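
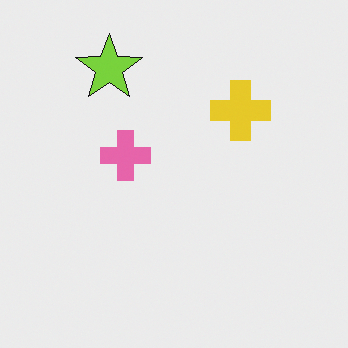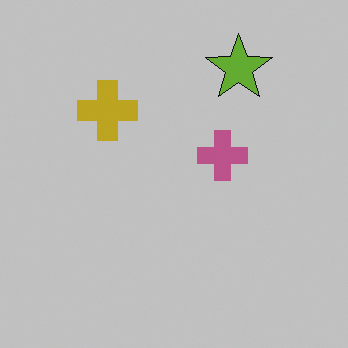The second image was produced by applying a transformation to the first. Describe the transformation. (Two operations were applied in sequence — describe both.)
It was flipped horizontally (left ↔ right), then slightly darkened.

The yellow cross is in the top-right of the first image and the top-left of the second — shapes on opposite sides of the vertical midline have swapped in a mirror flip. Every pixel — background and shapes alike — is uniformly darkened.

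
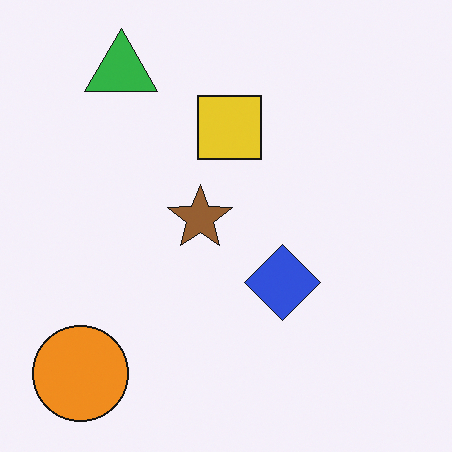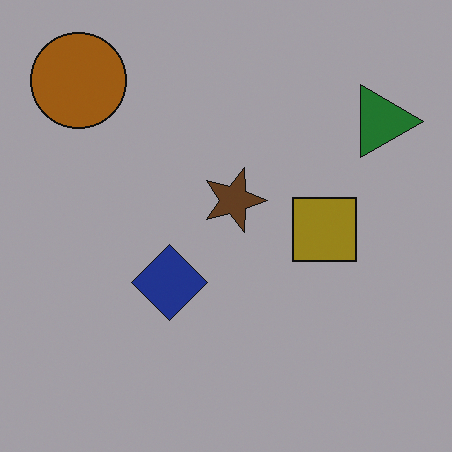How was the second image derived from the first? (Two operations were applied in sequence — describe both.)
This is the original image rotated 90° clockwise, then darkened a lot.

The orange circle sits in the bottom-left of the first image and the top-left of the second — consistent with a whole-image 90° clockwise rotation. Every pixel — background and shapes alike — is uniformly darkened.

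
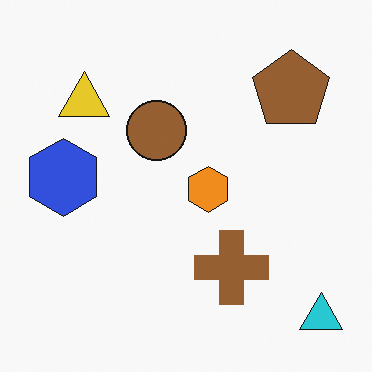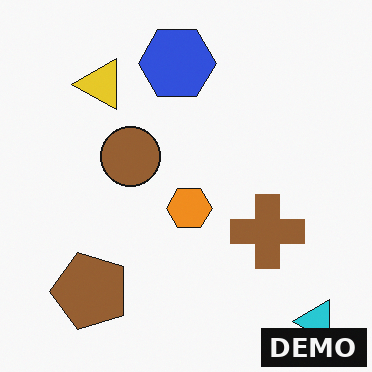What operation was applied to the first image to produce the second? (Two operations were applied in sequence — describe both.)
The image was transposed (reflected across the top-left ↔ bottom-right diagonal), then watermarked with the text "DEMO" in the lower-right corner.

Shapes have swapped their row and column positions — what was in the top-right is now in the bottom-left — a diagonal reflection. A dark label reading "DEMO" appears in the lower-right corner.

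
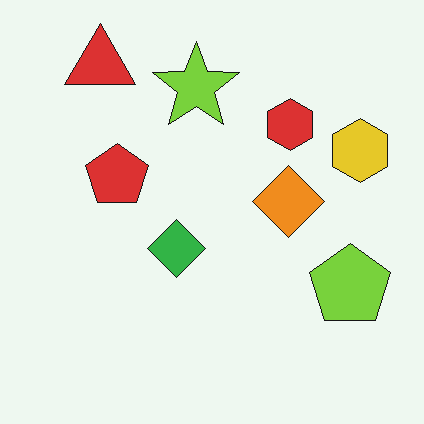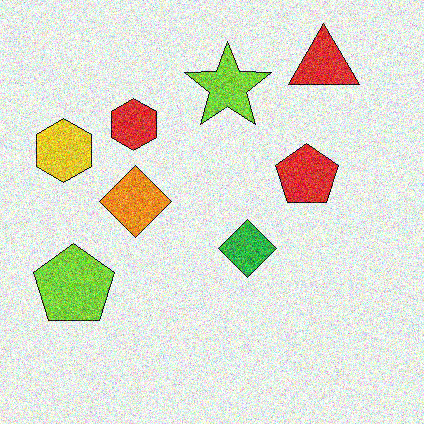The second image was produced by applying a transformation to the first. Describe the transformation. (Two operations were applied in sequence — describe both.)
The second image is the first flipped horizontally (left ↔ right), then degraded with a thick layer of grain.

The yellow hexagon is in the right of the first image and the left of the second — shapes on opposite sides of the vertical midline have swapped in a mirror flip. Random speckle covers the whole image, including the flat background.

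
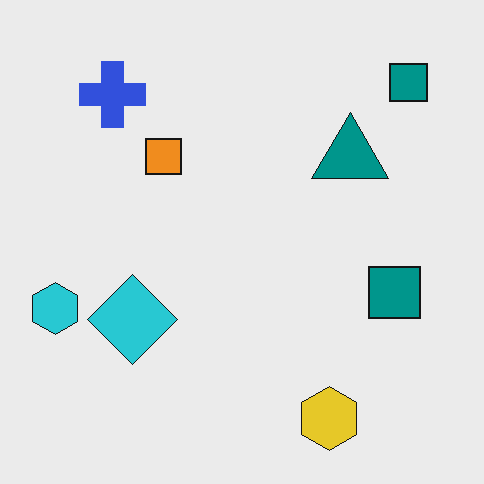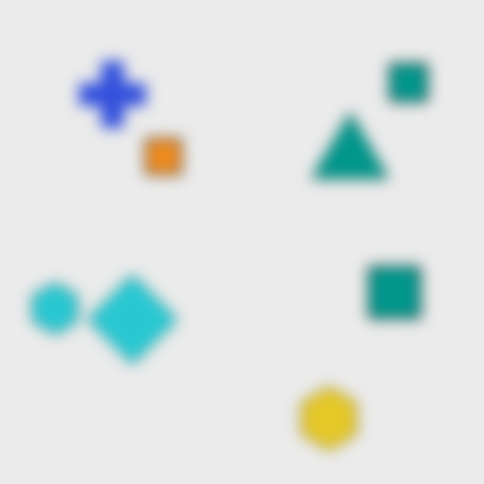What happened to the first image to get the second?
The transformation is: strongly gaussian-blurred.

Shape edges and outlines are uniformly softened across the whole image.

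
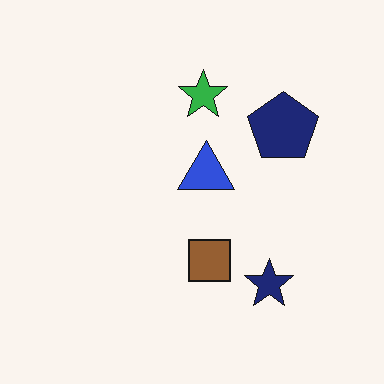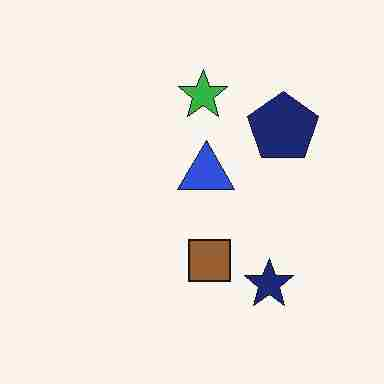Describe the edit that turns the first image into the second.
This is the original image degraded with heavy JPEG compression.

Blocky 8×8 compression artifacts appear around shape edges and the flat background shows ringing — characteristic JPEG degradation.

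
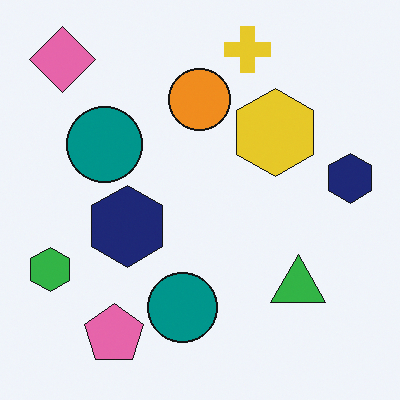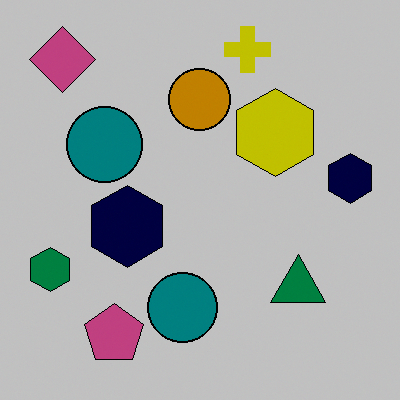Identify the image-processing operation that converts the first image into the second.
It was heavily posterized to just a handful of flat colors.

Each flat color has snapped to a coarser quantized level — most visibly, the near-white background has dropped to a flat grey.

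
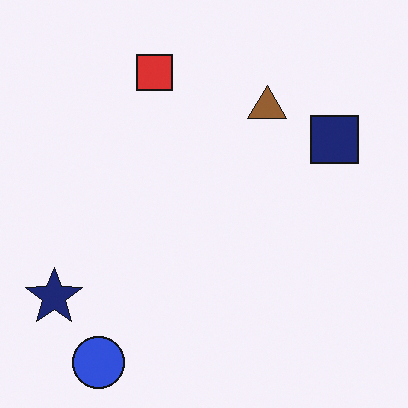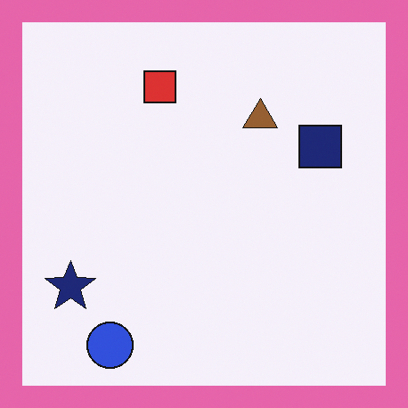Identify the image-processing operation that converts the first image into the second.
The image was framed with a pink border.

A solid pink frame runs around the edge of the second image, with the content slightly shrunk inside it.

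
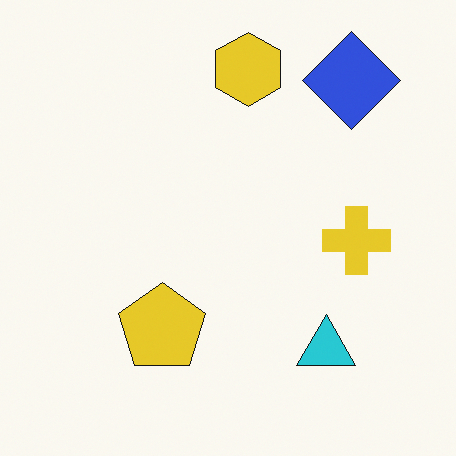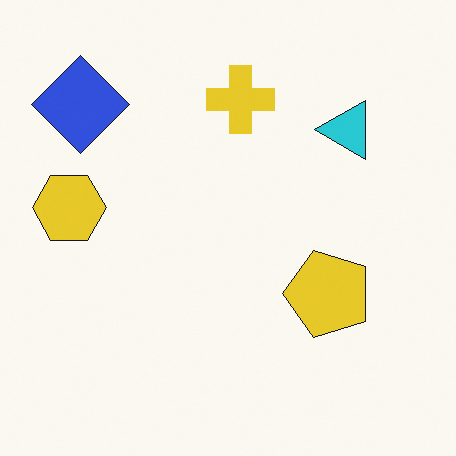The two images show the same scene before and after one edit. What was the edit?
This is the original image rotated 90° counter-clockwise.

The blue diamond sits in the top-right of the first image and the top-left of the second — consistent with a whole-image 90° counter-clockwise rotation.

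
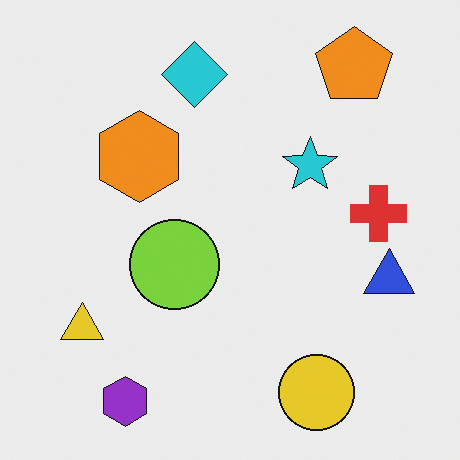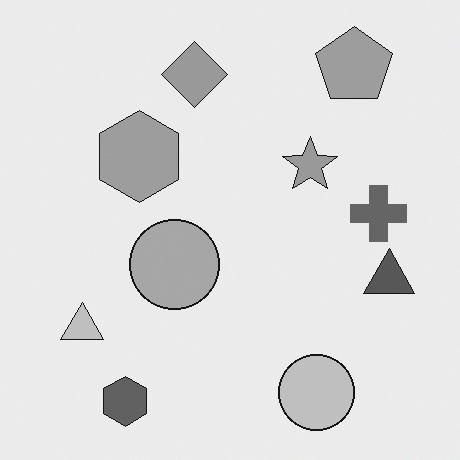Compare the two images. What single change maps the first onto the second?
This is the original image converted to grayscale.

All color is removed — every shape is now a shade of grey.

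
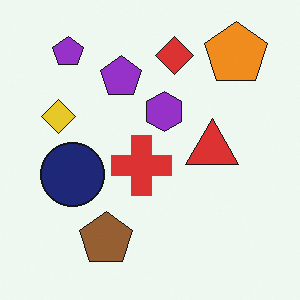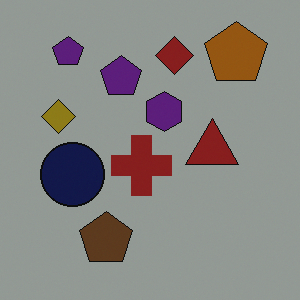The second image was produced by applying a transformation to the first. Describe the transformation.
It was darkened a lot.

Every pixel — background and shapes alike — is uniformly darkened.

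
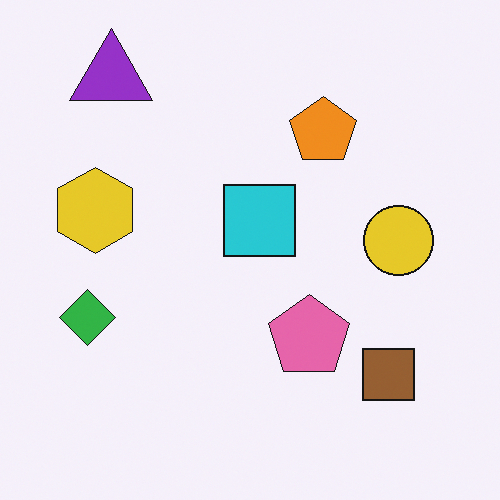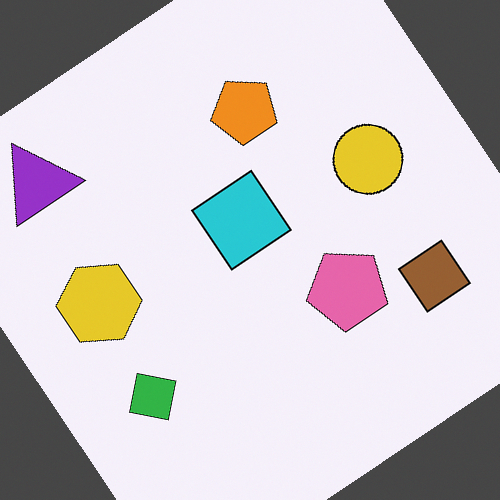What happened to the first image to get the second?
It was rotated counter-clockwise by a large amount — several tens of degrees.

Every shape is tilted by the same angle and the image corners show triangular fill wedges — a whole-image rotation by a non-right angle.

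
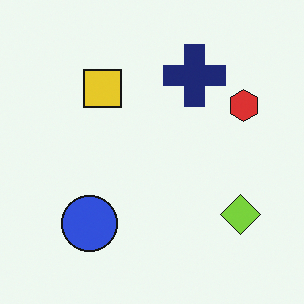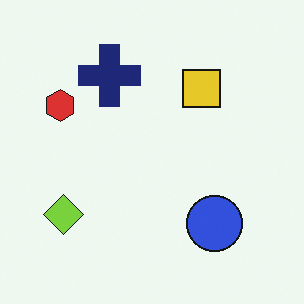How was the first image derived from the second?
The image was flipped horizontally (left ↔ right).

The red hexagon is in the left of the second image and the right of the first — shapes on opposite sides of the vertical midline have swapped in a mirror flip.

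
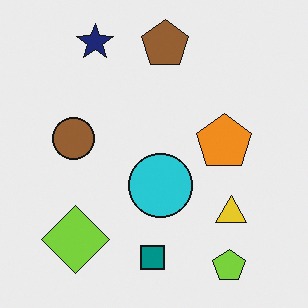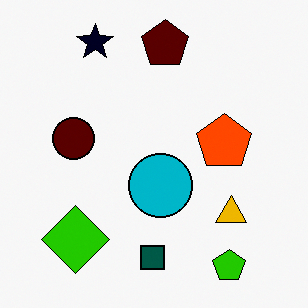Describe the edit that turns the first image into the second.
The image was boosted in contrast.

Tones are pushed away from mid-grey across the whole image — a global contrast change.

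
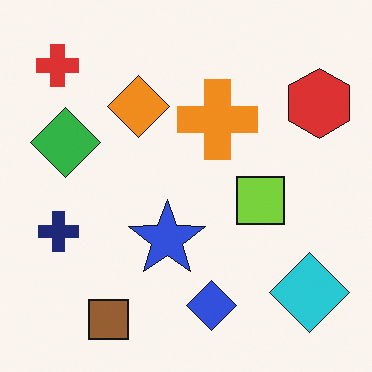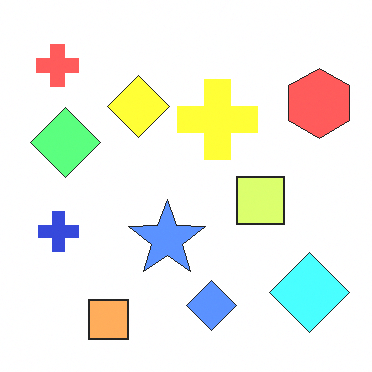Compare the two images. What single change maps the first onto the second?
The transformation is: noticeably brightened.

Every pixel — background and shapes alike — is uniformly brightened.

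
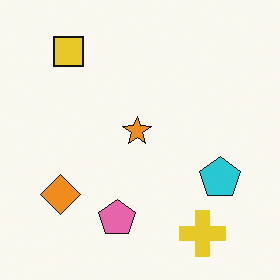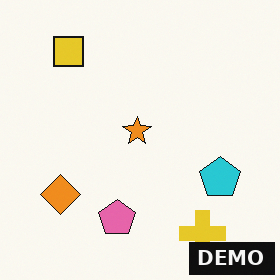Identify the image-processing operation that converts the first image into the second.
This is the original image watermarked with the text "DEMO" in the lower-right corner.

A dark label reading "DEMO" appears in the lower-right corner.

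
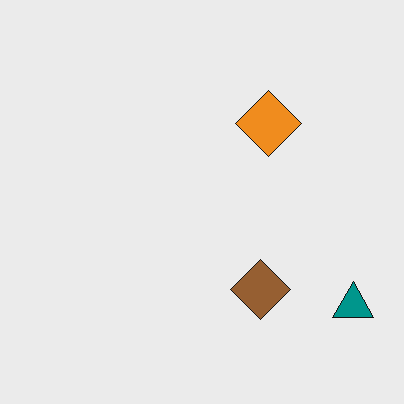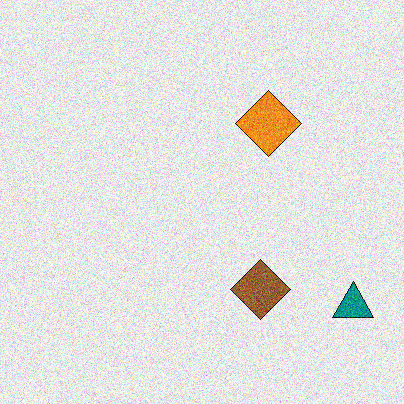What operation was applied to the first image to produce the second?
The image was degraded with moderate additive noise.

Random speckle covers the whole image, including the flat background.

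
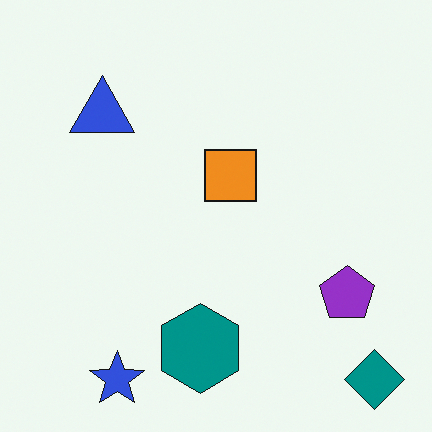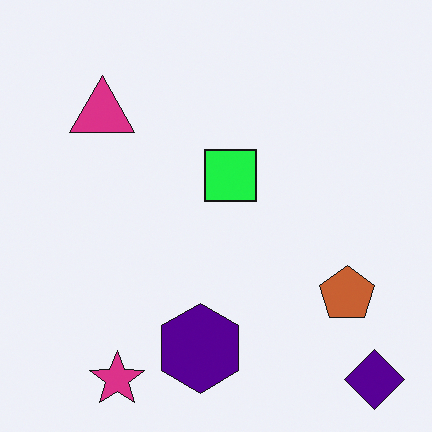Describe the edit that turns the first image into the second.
The second image is the first hue-shifted noticeably.

Every shape's color has rotated by the same amount around the hue wheel — a uniform hue shift.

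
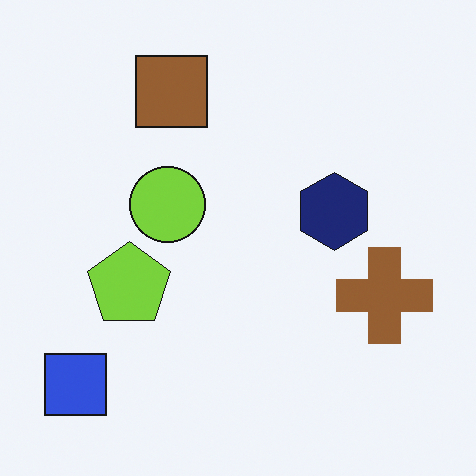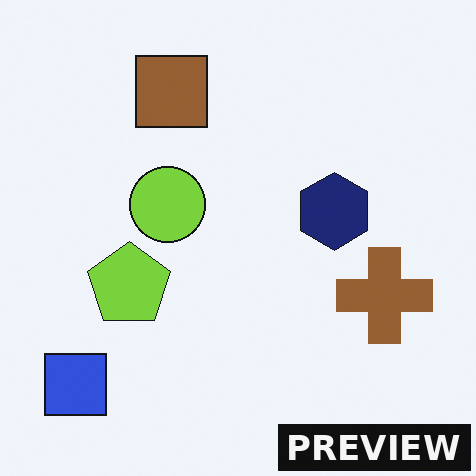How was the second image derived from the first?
It was watermarked with the text "PREVIEW" in the lower-right corner.

A dark label reading "PREVIEW" appears in the lower-right corner.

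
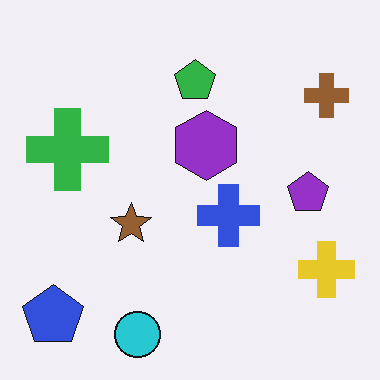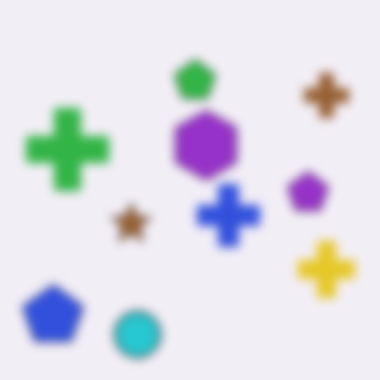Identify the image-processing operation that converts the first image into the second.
It was heavily blurred.

Shape edges and outlines are uniformly softened across the whole image.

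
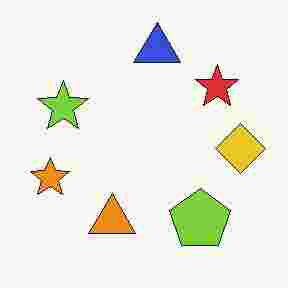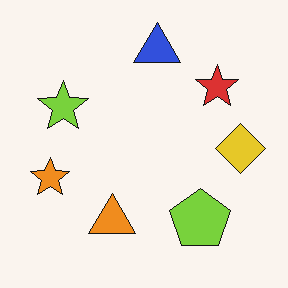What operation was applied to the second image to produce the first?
This is the original image degraded with heavy JPEG compression.

Blocky 8×8 compression artifacts appear around shape edges and the flat background shows ringing — characteristic JPEG degradation.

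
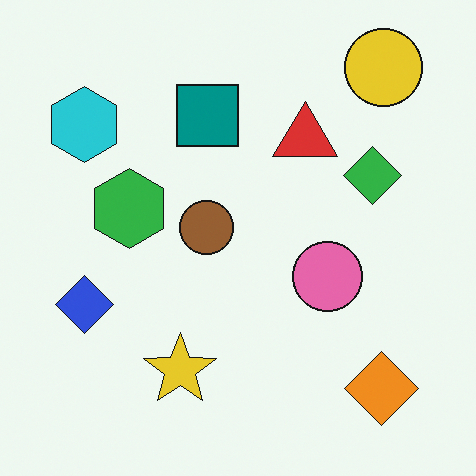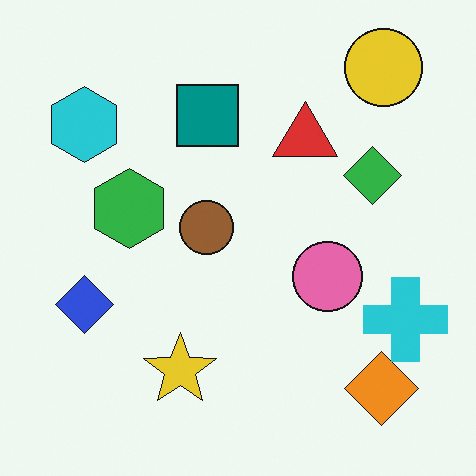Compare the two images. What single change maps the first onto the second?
This is the original image overlaid with an additional cyan cross.

A cyan cross appears in the second image that is absent from the first.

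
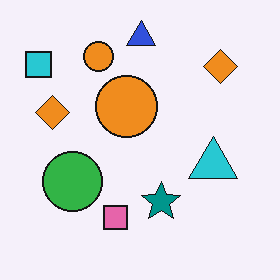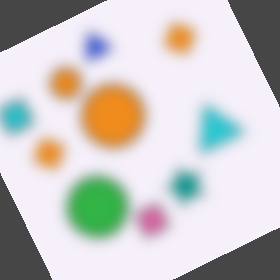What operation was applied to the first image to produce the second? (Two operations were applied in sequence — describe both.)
It was strongly gaussian-blurred, then rotated counter-clockwise by a moderate amount.

Shape edges and outlines are uniformly softened across the whole image. Every shape is tilted by the same angle and the image corners show triangular fill wedges — a whole-image rotation by a non-right angle.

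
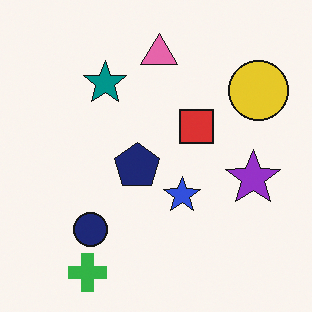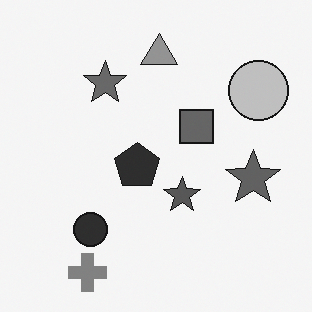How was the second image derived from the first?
This is the original image converted to grayscale.

All color is removed — every shape is now a shade of grey.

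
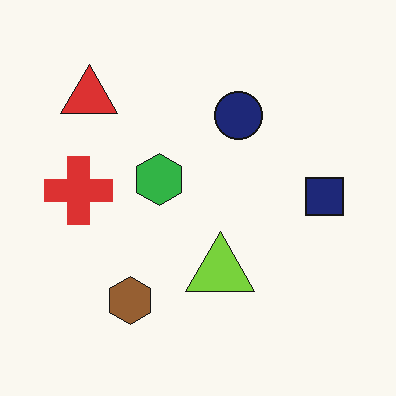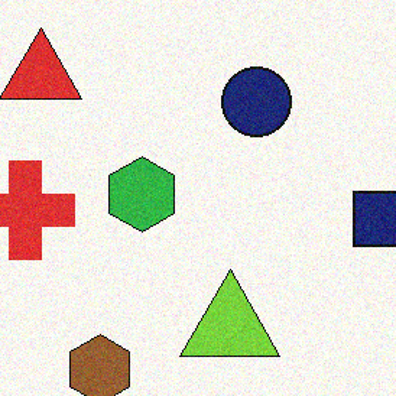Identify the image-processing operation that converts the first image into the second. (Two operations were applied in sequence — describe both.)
Degraded with light additive noise, then cropped to a modestly smaller region and rescaled.

Random speckle covers the whole image, including the flat background. The visible shapes are larger and the field of view is narrower; shapes near the original edges may be partly or wholly outside the frame — a crop-and-rescale.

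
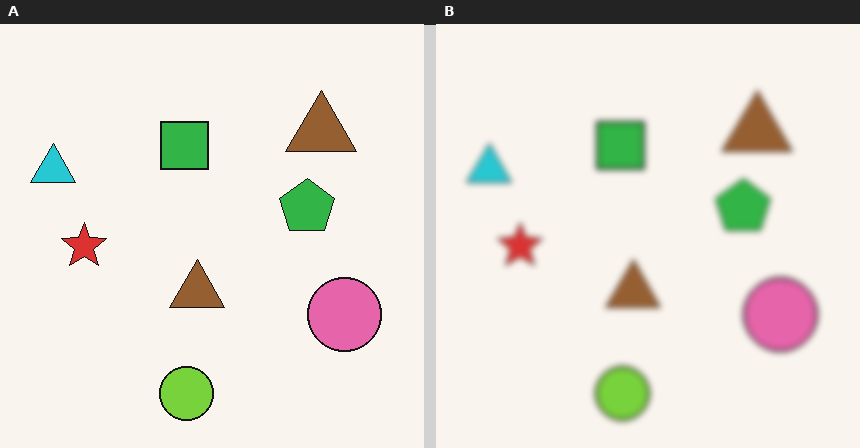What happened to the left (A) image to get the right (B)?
The image was moderately blurred.

Shape edges and outlines are uniformly softened across the whole image.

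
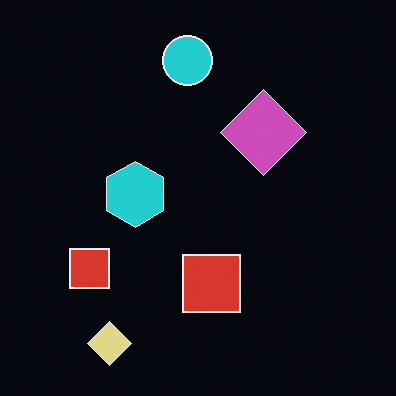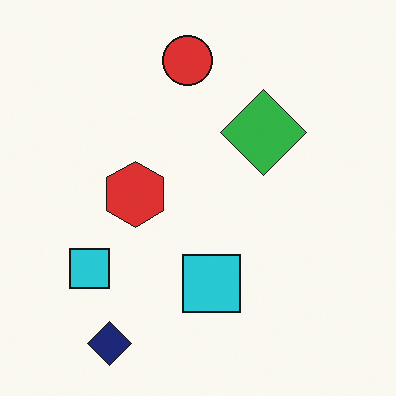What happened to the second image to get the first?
The first image is the second color-inverted (negative).

The light background has become dark and every shape's color is its complement — a photographic negative.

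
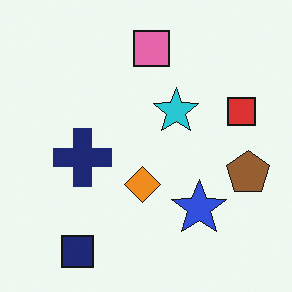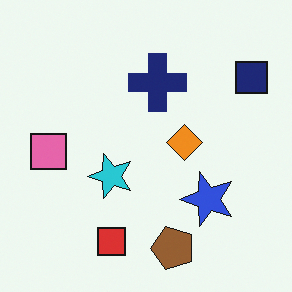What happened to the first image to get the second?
It was transposed (reflected across the top-left ↔ bottom-right diagonal).

Shapes have swapped their row and column positions — what was in the top-right is now in the bottom-left — a diagonal reflection.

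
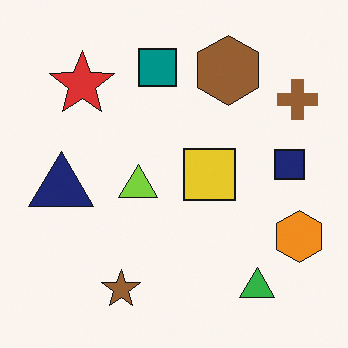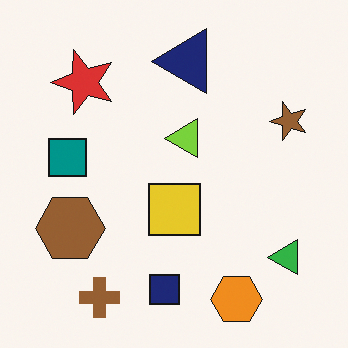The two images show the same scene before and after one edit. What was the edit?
Transposed (reflected across the top-left ↔ bottom-right diagonal).

Shapes have swapped their row and column positions — what was in the top-right is now in the bottom-left — a diagonal reflection.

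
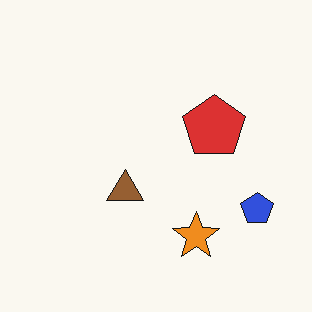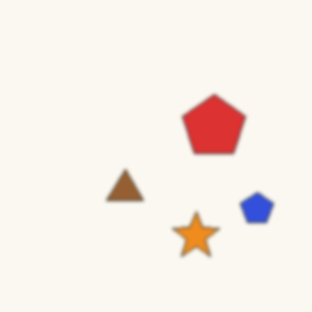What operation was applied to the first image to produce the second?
It was given a subtle gaussian blur.

Shape edges and outlines are uniformly softened across the whole image.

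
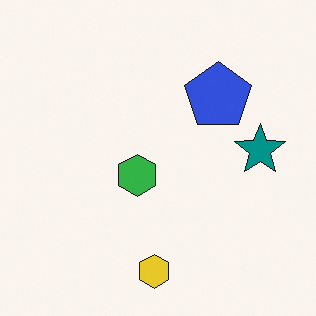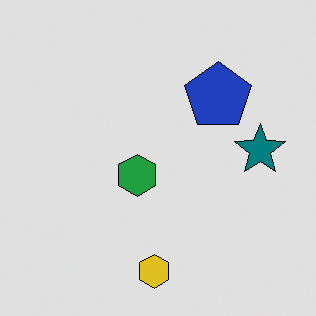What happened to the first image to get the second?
The second image is the first moderately posterized.

Each flat color has snapped to a coarser quantized level — most visibly, the near-white background has dropped to a flat grey.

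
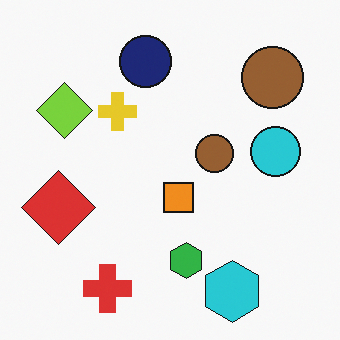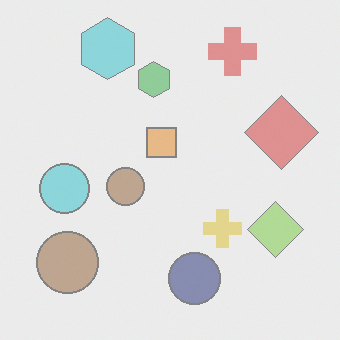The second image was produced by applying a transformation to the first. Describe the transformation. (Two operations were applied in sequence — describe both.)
This is the original image rotated 180°, then washed out (contrast reduced).

The cyan hexagon sits in the bottom-right of the first image and the top-left of the second — consistent with a whole-image 180° rotation. Tones are pushed toward mid-grey across the whole image — a global contrast change.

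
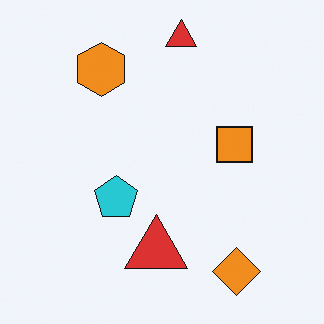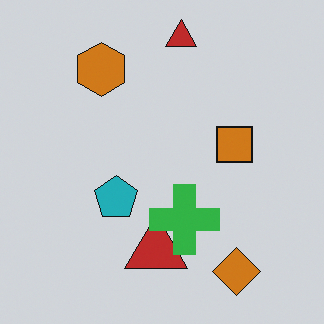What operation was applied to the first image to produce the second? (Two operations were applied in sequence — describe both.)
This is the original image slightly darkened, then overlaid with an additional green cross.

Every pixel — background and shapes alike — is uniformly darkened. A green cross appears in the second image that is absent from the first.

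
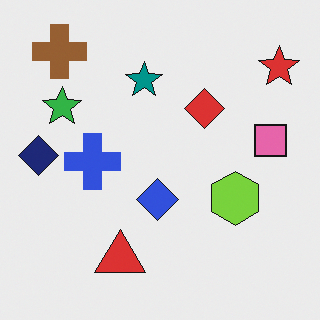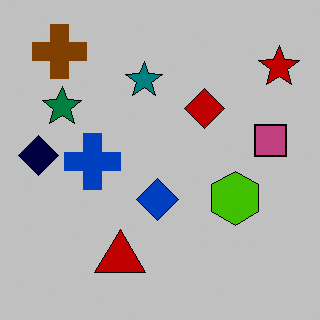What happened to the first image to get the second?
The image was aggressively posterized.

Each flat color has snapped to a coarser quantized level — most visibly, the near-white background has dropped to a flat grey.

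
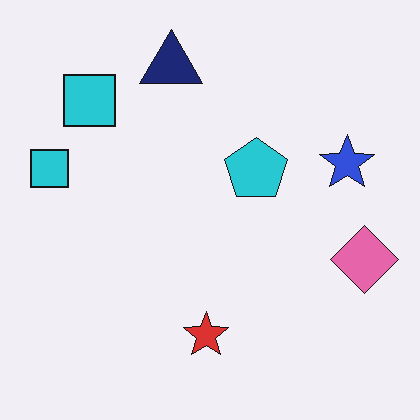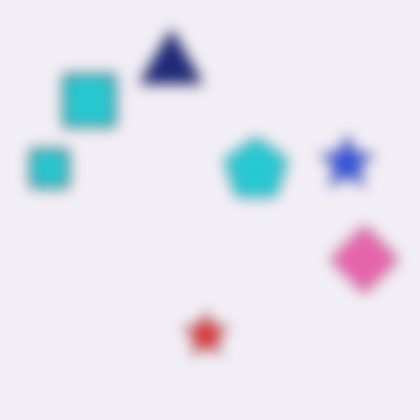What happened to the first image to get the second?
Strongly gaussian-blurred.

Shape edges and outlines are uniformly softened across the whole image.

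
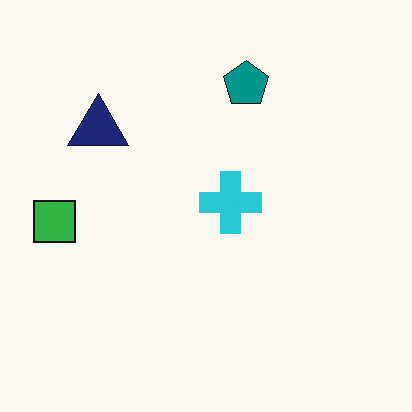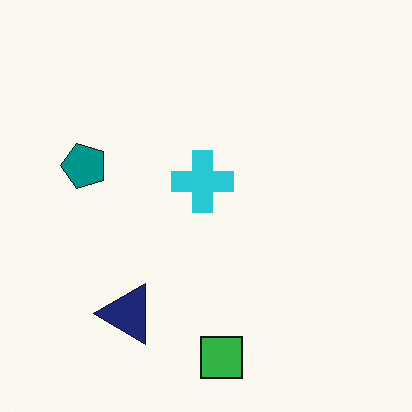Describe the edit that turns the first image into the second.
It was rotated 90° counter-clockwise.

The green square sits in the left of the first image and the bottom of the second — consistent with a whole-image 90° counter-clockwise rotation.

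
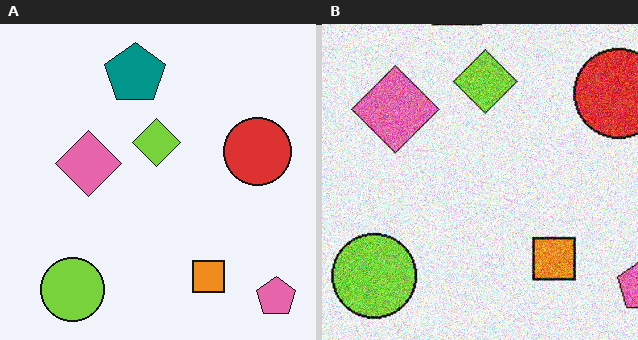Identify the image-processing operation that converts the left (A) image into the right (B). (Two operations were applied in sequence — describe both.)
This is the original image cropped slightly and scaled back up, then degraded with strong gaussian noise.

The visible shapes are larger and the field of view is narrower; shapes near the original edges may be partly or wholly outside the frame — a crop-and-rescale. Random speckle covers the whole image, including the flat background.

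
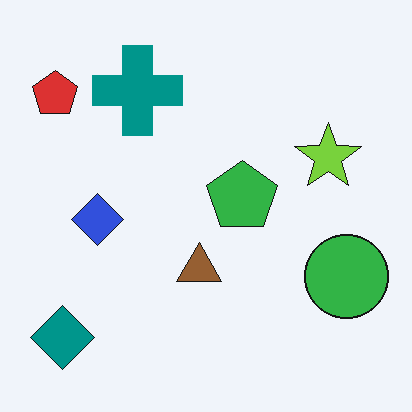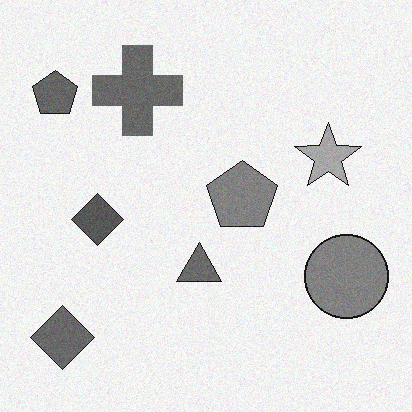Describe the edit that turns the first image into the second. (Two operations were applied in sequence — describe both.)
Converted to grayscale, then degraded with light additive noise.

All color is removed — every shape is now a shade of grey. Random speckle covers the whole image, including the flat background.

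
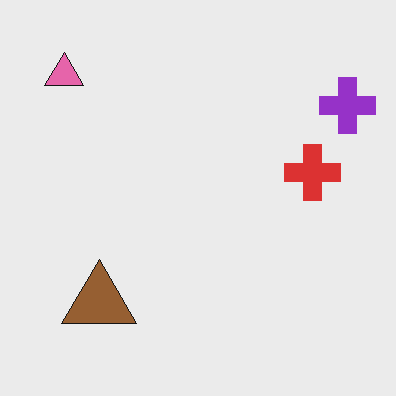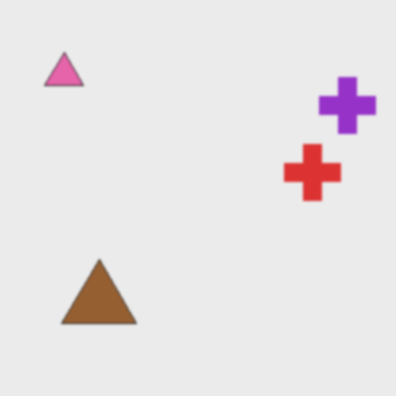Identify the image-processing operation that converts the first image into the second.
Lightly blurred.

Shape edges and outlines are uniformly softened across the whole image.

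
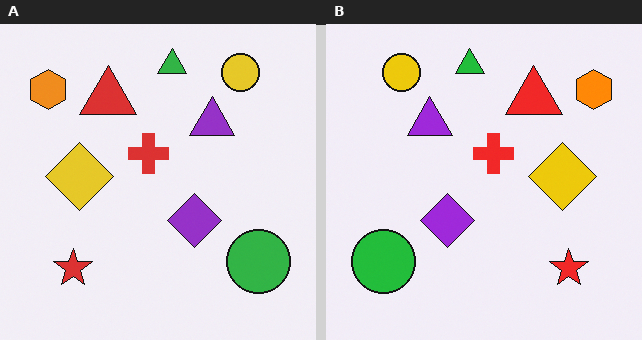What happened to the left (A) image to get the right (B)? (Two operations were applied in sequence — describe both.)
It was flipped horizontally (left ↔ right), then slightly oversaturated.

The orange hexagon is in the top-left of the left (A) image and the top-right of the right (B) — shapes on opposite sides of the vertical midline have swapped in a mirror flip. All colors are more vivid — a global saturation change.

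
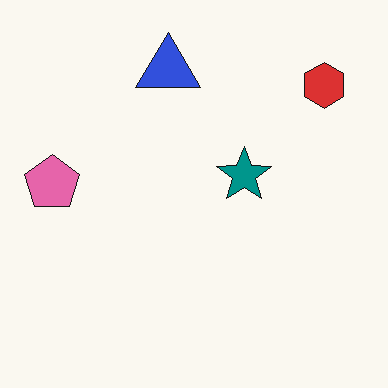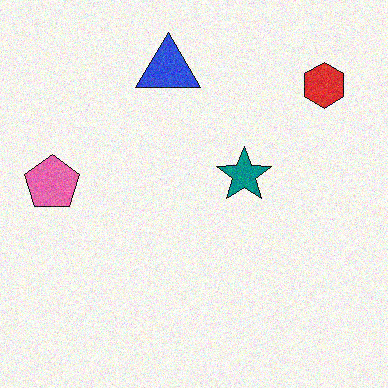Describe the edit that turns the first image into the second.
The transformation is: degraded with moderate additive noise.

Random speckle covers the whole image, including the flat background.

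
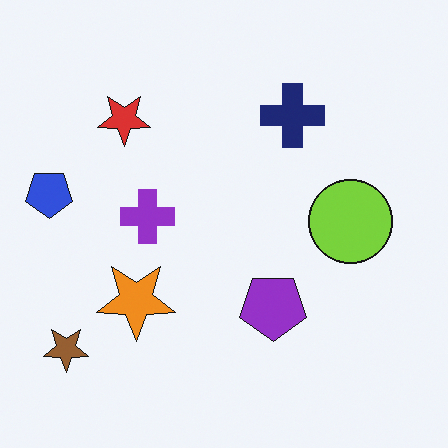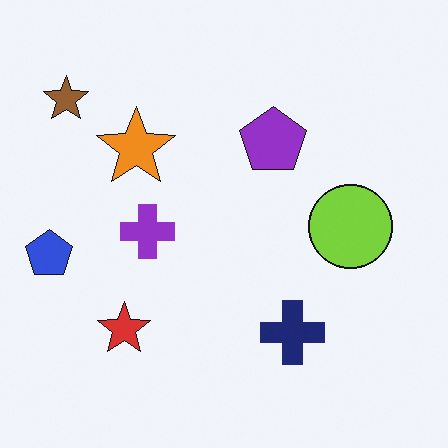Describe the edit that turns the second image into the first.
It was flipped vertically (top ↔ bottom).

The brown star is in the top-left of the second image and the bottom-left of the first — shapes on opposite sides of the horizontal midline have swapped in a mirror flip.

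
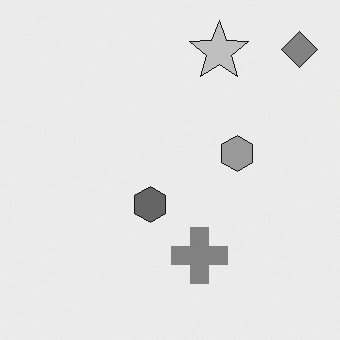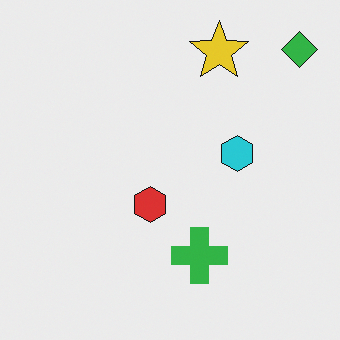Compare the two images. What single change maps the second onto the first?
It was converted to grayscale.

All color is removed — every shape is now a shade of grey.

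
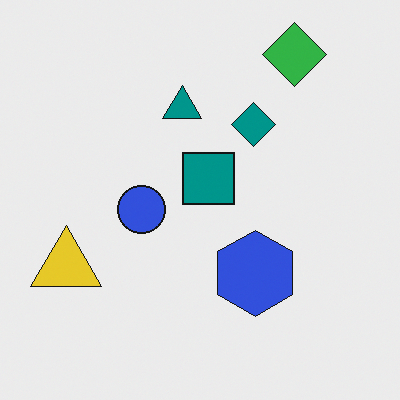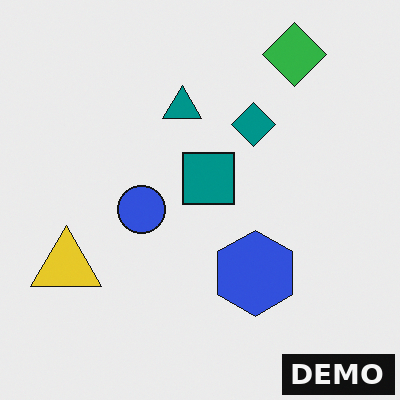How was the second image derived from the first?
Watermarked with the text "DEMO" in the lower-right corner.

A dark label reading "DEMO" appears in the lower-right corner.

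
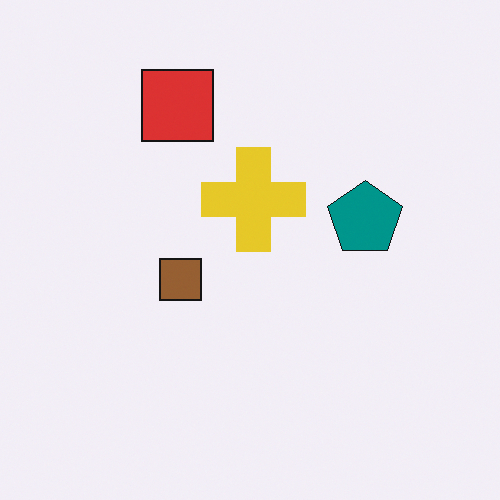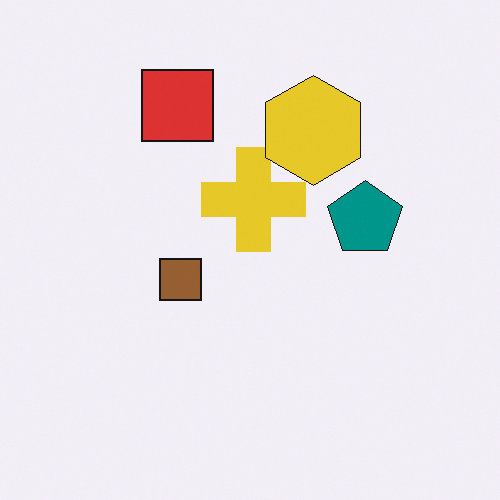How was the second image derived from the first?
The transformation is: overlaid with an additional yellow hexagon.

A yellow hexagon appears in the second image that is absent from the first.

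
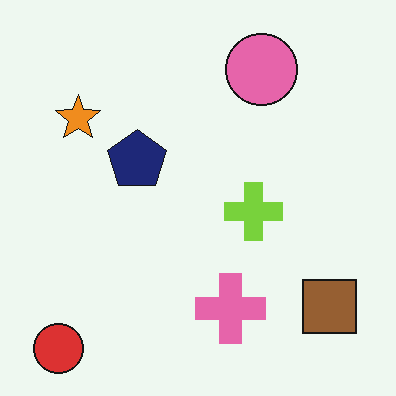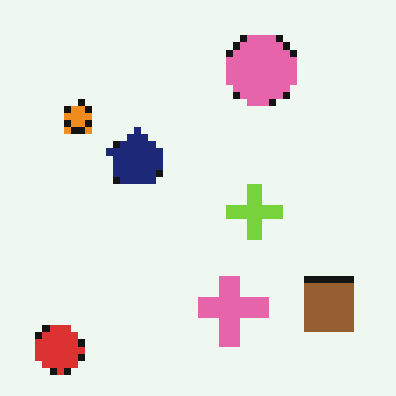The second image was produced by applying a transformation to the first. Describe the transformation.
The second image is the first pixelated into visible square blocks.

Shapes are reduced to large square blocks; fine edges and outlines are lost — a downscale-then-upscale (mosaic) effect.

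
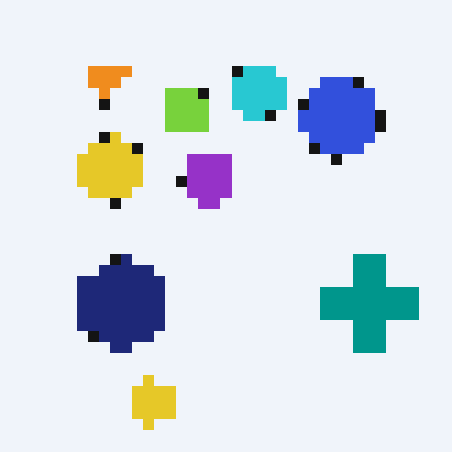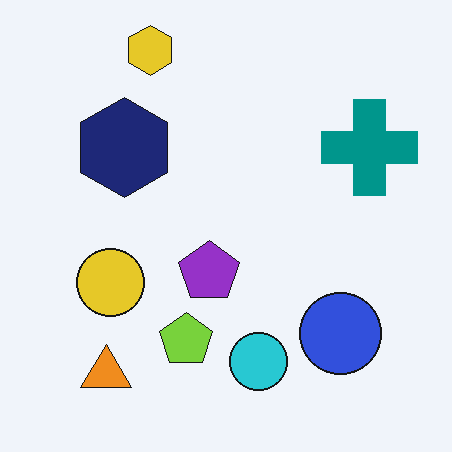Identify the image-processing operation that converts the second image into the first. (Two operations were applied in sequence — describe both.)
The first image is the second flipped vertically (top ↔ bottom), then heavily pixelated into large blocks.

The yellow hexagon is in the top-left of the second image and the bottom-left of the first — shapes on opposite sides of the horizontal midline have swapped in a mirror flip. Shapes are reduced to large square blocks; fine edges and outlines are lost — a downscale-then-upscale (mosaic) effect.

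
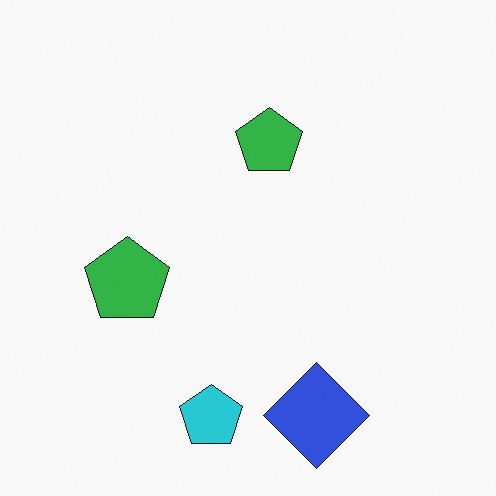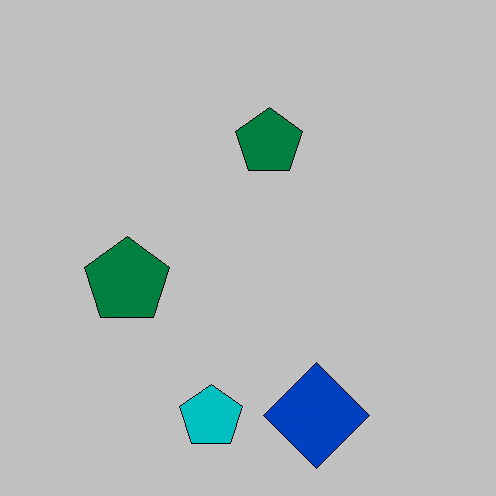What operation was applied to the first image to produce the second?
The transformation is: heavily posterized to just a handful of flat colors.

Each flat color has snapped to a coarser quantized level — most visibly, the near-white background has dropped to a flat grey.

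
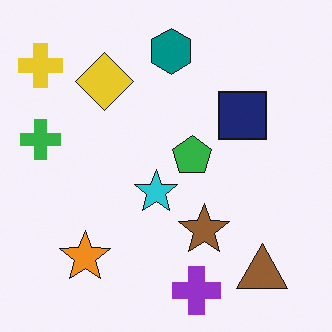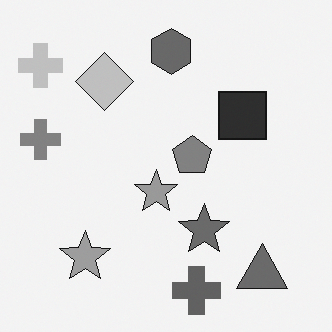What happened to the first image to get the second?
Converted to grayscale.

All color is removed — every shape is now a shade of grey.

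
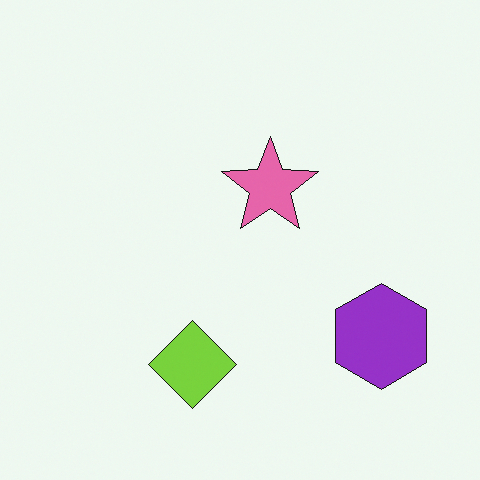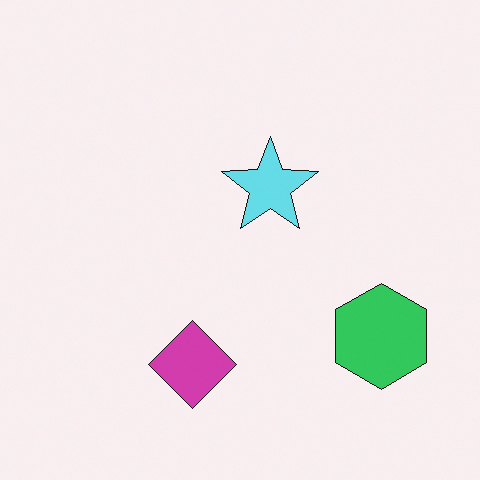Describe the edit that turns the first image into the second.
The image was hue-shifted through roughly half the color wheel.

Every shape's color has rotated by the same amount around the hue wheel — a uniform hue shift.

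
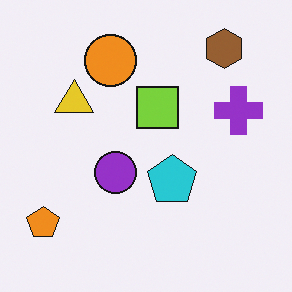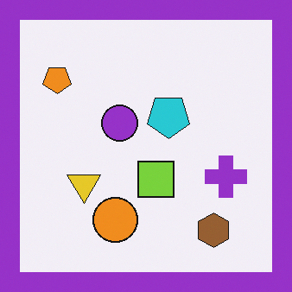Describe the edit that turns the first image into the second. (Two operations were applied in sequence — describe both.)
Flipped vertically (top ↔ bottom), then framed with a purple border.

The brown hexagon is in the top-right of the first image and the bottom-right of the second — shapes on opposite sides of the horizontal midline have swapped in a mirror flip. A solid purple frame runs around the edge of the second image, with the content slightly shrunk inside it.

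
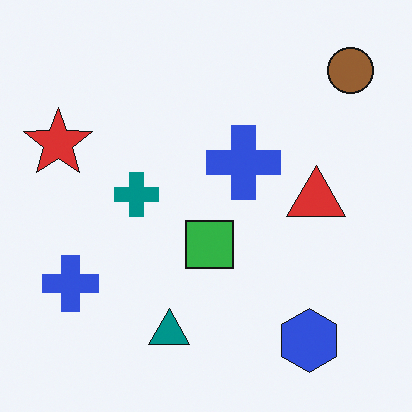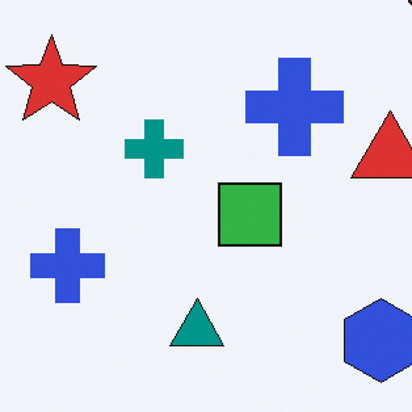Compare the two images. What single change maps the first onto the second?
The second image is the first cropped to a modestly smaller region and rescaled.

The visible shapes are larger and the field of view is narrower; shapes near the original edges may be partly or wholly outside the frame — a crop-and-rescale.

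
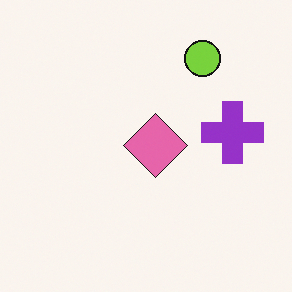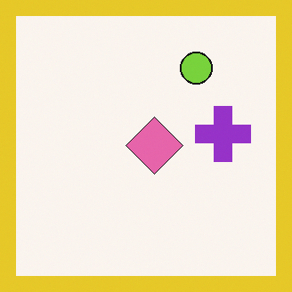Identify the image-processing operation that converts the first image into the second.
The second image is the first framed with a yellow border.

A solid yellow frame runs around the edge of the second image, with the content slightly shrunk inside it.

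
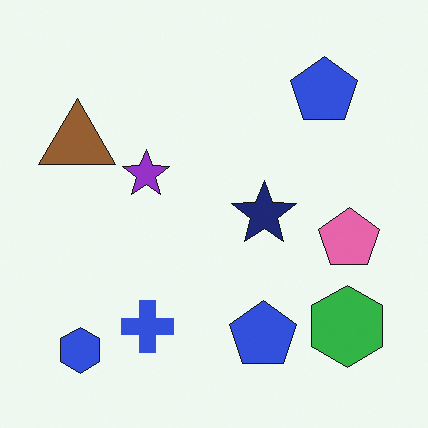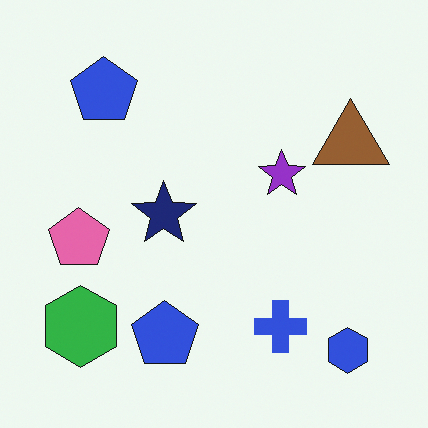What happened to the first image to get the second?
The second image is the first flipped horizontally (left ↔ right).

The brown triangle is in the top-left of the first image and the top-right of the second — shapes on opposite sides of the vertical midline have swapped in a mirror flip.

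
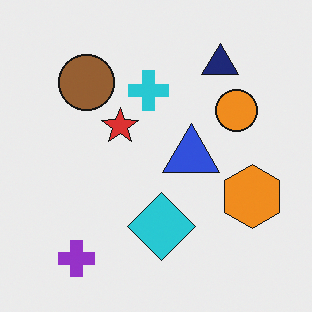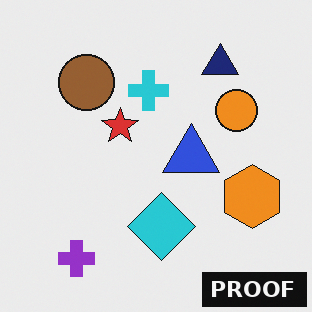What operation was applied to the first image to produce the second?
The second image is the first watermarked with the text "PROOF" in the lower-right corner.

A dark label reading "PROOF" appears in the lower-right corner.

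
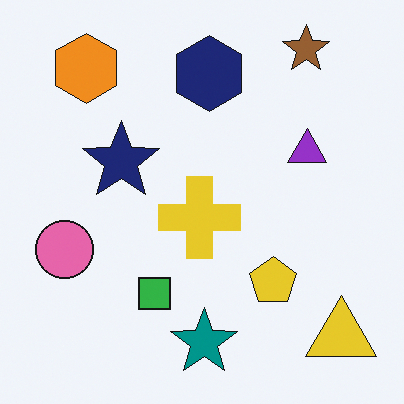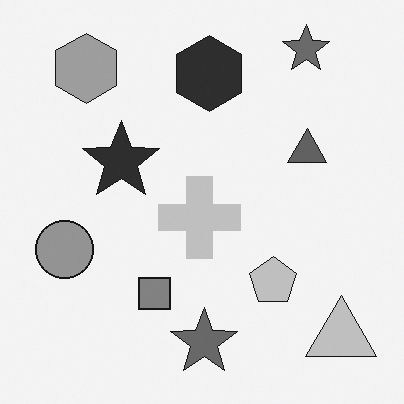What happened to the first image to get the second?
This is the original image converted to grayscale.

All color is removed — every shape is now a shade of grey.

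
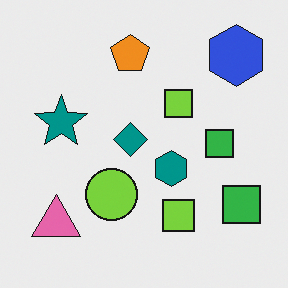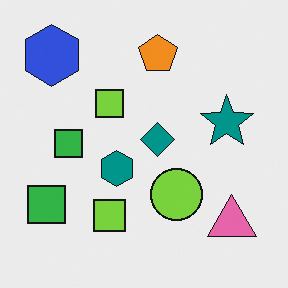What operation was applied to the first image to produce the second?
The transformation is: flipped horizontally (left ↔ right).

The blue hexagon is in the top-right of the first image and the top-left of the second — shapes on opposite sides of the vertical midline have swapped in a mirror flip.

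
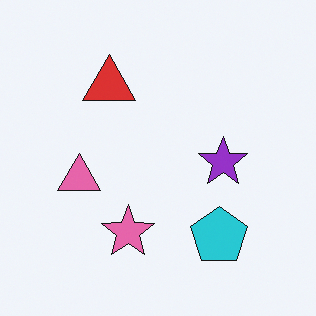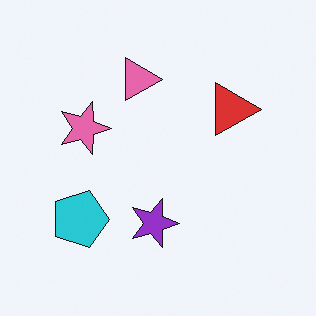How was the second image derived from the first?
The image was rotated 90° clockwise.

The cyan pentagon sits in the bottom-right of the first image and the bottom-left of the second — consistent with a whole-image 90° clockwise rotation.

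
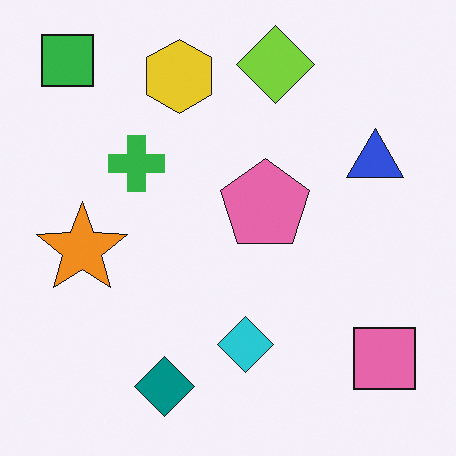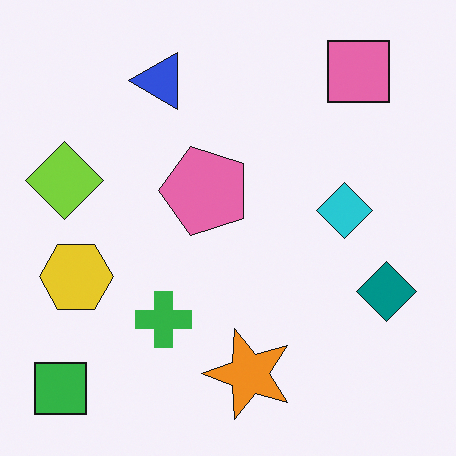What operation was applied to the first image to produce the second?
It was rotated 90° counter-clockwise.

The green square sits in the top-left of the first image and the bottom-left of the second — consistent with a whole-image 90° counter-clockwise rotation.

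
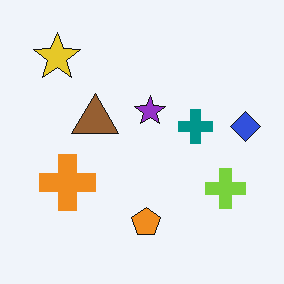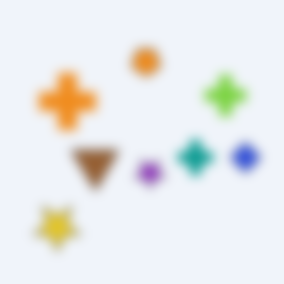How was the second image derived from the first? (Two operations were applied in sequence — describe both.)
It was flipped vertically (top ↔ bottom), then strongly gaussian-blurred.

The yellow star is in the top-left of the first image and the bottom-left of the second — shapes on opposite sides of the horizontal midline have swapped in a mirror flip. Shape edges and outlines are uniformly softened across the whole image.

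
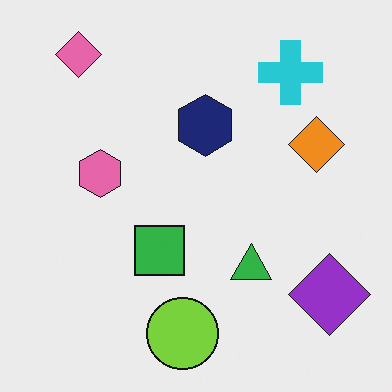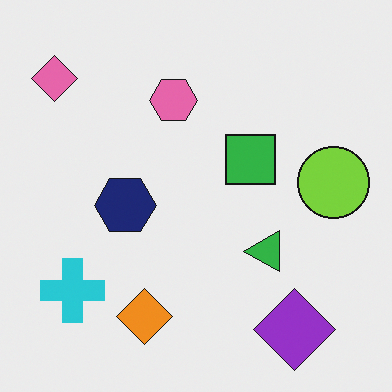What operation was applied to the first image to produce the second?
Transposed (reflected across the top-left ↔ bottom-right diagonal).

Shapes have swapped their row and column positions — what was in the top-right is now in the bottom-left — a diagonal reflection.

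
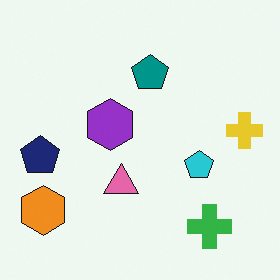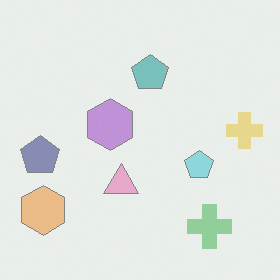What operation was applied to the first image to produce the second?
The second image is the first washed out (contrast reduced).

Tones are pushed toward mid-grey across the whole image — a global contrast change.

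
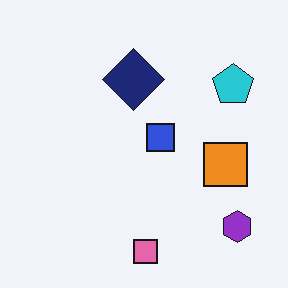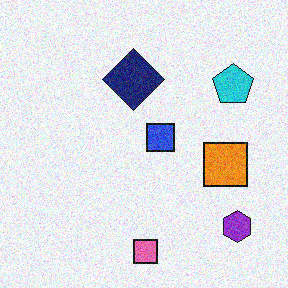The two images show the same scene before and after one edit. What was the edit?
The transformation is: degraded with moderate additive noise.

Random speckle covers the whole image, including the flat background.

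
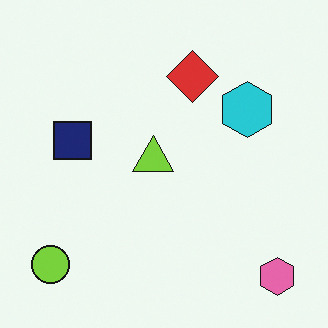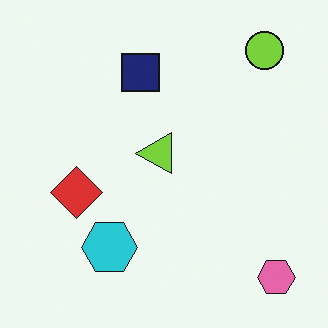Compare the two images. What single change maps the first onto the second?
This is the original image transposed (reflected across the top-left ↔ bottom-right diagonal).

Shapes have swapped their row and column positions — what was in the top-right is now in the bottom-left — a diagonal reflection.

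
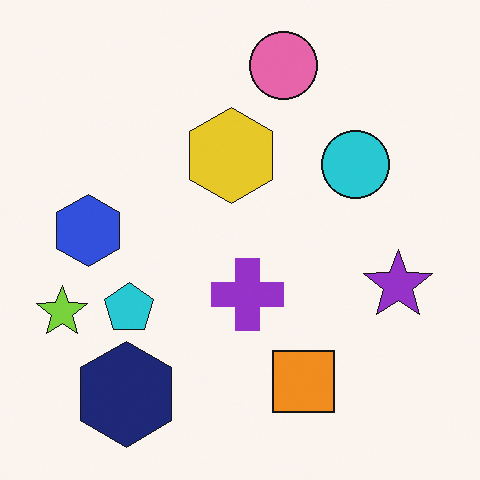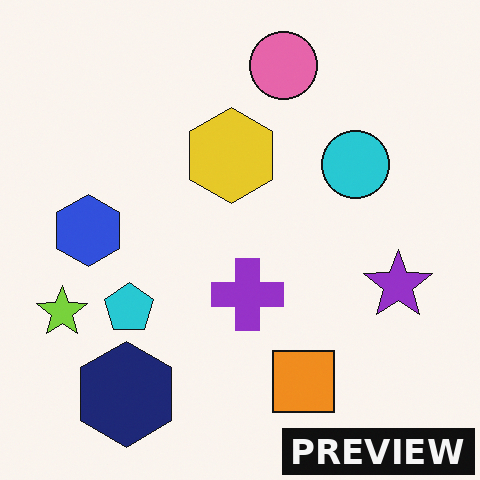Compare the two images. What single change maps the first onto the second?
The image was watermarked with the text "PREVIEW" in the lower-right corner.

A dark label reading "PREVIEW" appears in the lower-right corner.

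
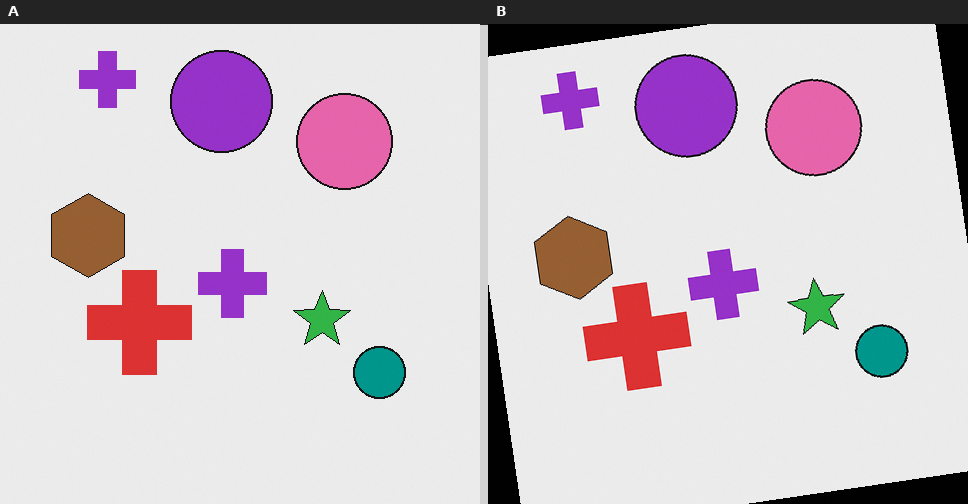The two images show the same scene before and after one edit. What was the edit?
Rotated counter-clockwise by a small amount.

Every shape is tilted by the same angle and the image corners show triangular fill wedges — a whole-image rotation by a non-right angle.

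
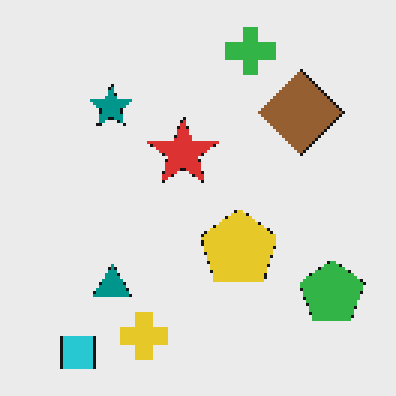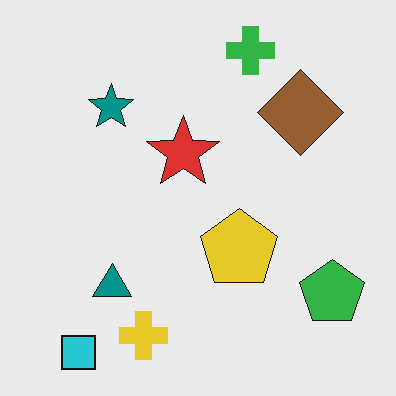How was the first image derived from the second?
It was mildly pixelated.

Shapes are reduced to large square blocks; fine edges and outlines are lost — a downscale-then-upscale (mosaic) effect.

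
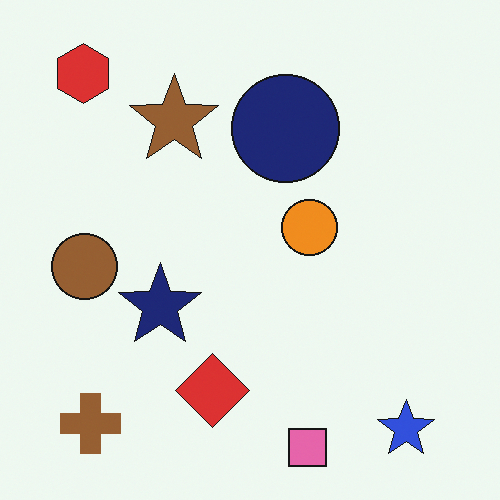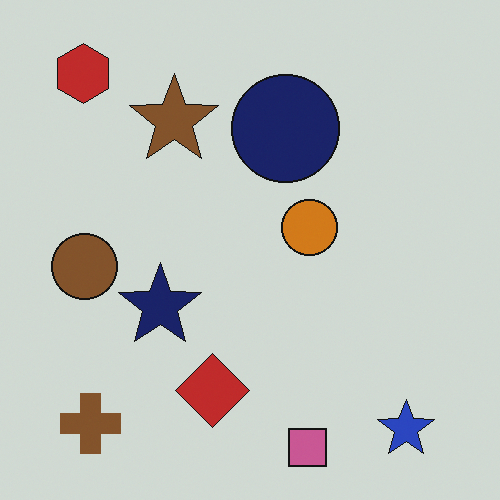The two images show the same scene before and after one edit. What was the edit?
The image was slightly darkened.

Every pixel — background and shapes alike — is uniformly darkened.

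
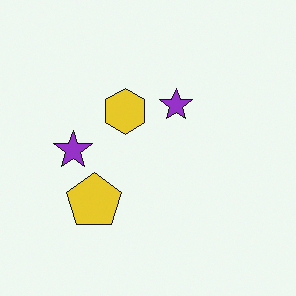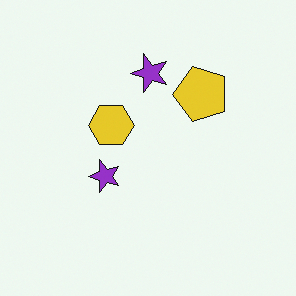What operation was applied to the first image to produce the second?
Transposed (reflected across the top-left ↔ bottom-right diagonal).

Shapes have swapped their row and column positions — what was in the top-right is now in the bottom-left — a diagonal reflection.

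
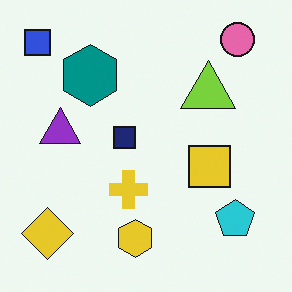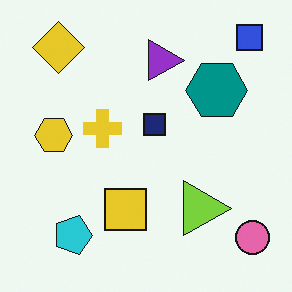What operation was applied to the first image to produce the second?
Rotated 90° clockwise.

The blue square sits in the top-left of the first image and the top-right of the second — consistent with a whole-image 90° clockwise rotation.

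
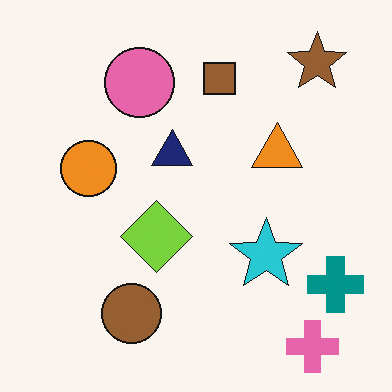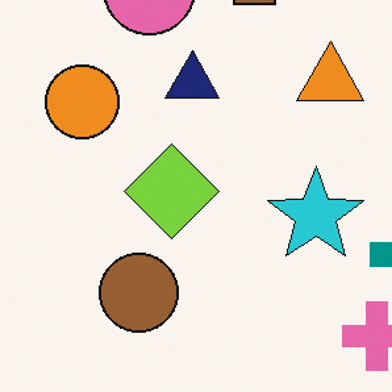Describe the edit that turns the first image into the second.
This is the original image cropped to a modestly smaller region and rescaled.

The visible shapes are larger and the field of view is narrower; shapes near the original edges may be partly or wholly outside the frame — a crop-and-rescale.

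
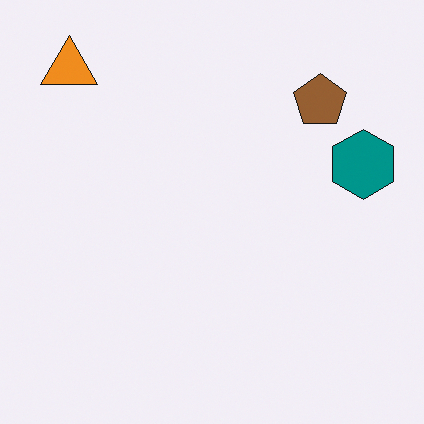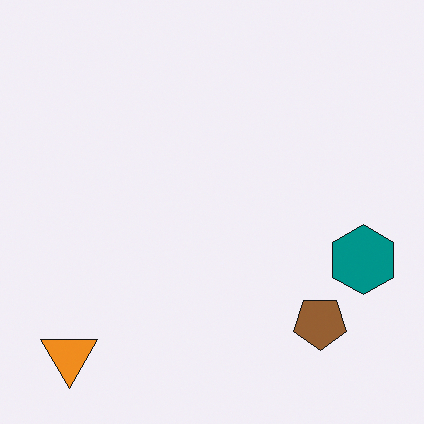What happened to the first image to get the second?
This is the original image flipped vertically (top ↔ bottom).

The orange triangle is in the top-left of the first image and the bottom-left of the second — shapes on opposite sides of the horizontal midline have swapped in a mirror flip.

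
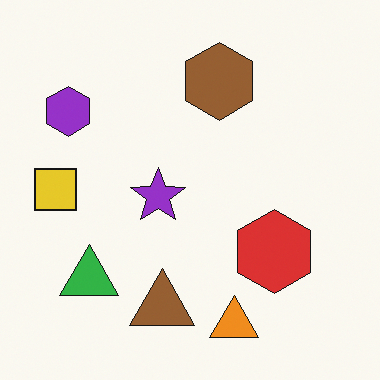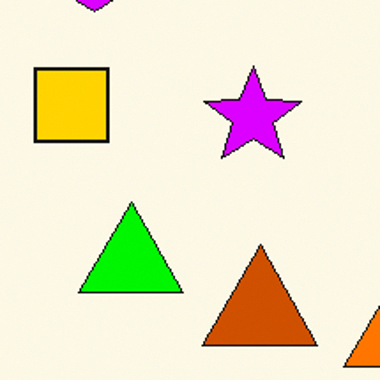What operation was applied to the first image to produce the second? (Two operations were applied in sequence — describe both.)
Made much more vivid (saturation change), then cropped tightly and scaled back up.

All colors are more vivid — a global saturation change. The visible shapes are larger and the field of view is narrower; shapes near the original edges may be partly or wholly outside the frame — a crop-and-rescale.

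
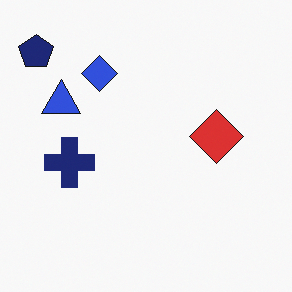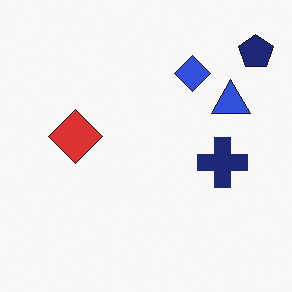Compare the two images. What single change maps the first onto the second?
This is the original image flipped horizontally (left ↔ right).

The navy pentagon is in the top-left of the first image and the top-right of the second — shapes on opposite sides of the vertical midline have swapped in a mirror flip.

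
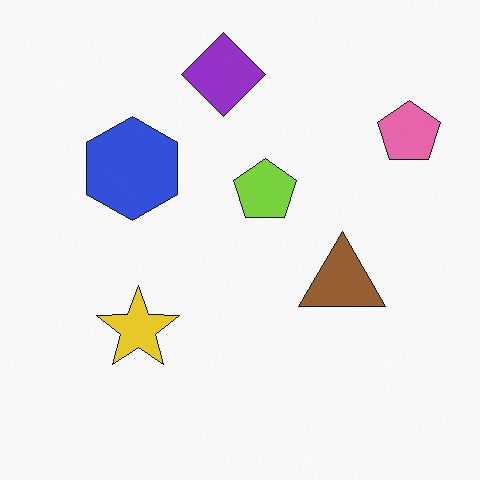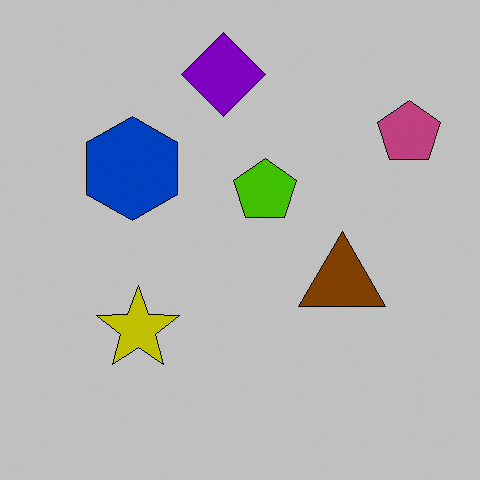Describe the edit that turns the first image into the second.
The second image is the first aggressively posterized.

Each flat color has snapped to a coarser quantized level — most visibly, the near-white background has dropped to a flat grey.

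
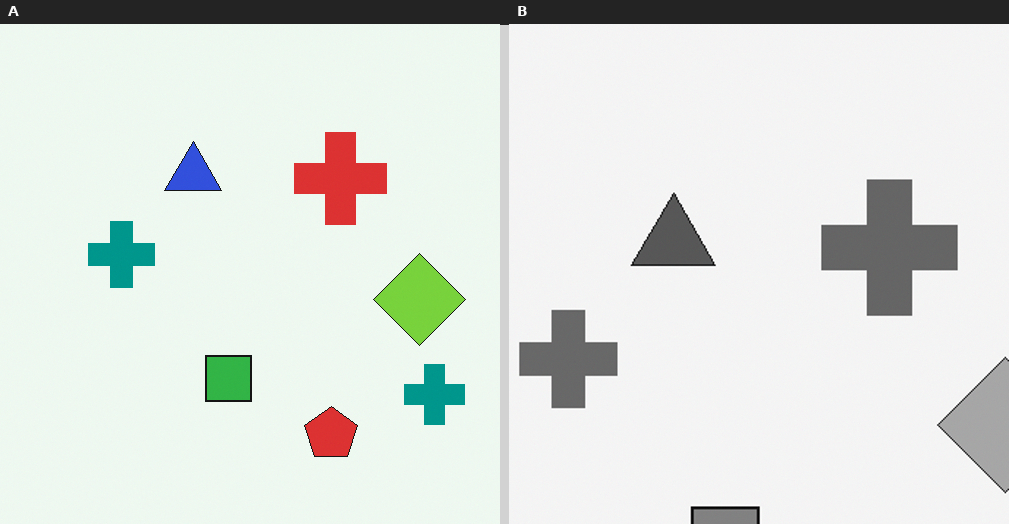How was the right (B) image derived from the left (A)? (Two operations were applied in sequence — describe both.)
This is the original image converted to grayscale, then cropped slightly and scaled back up.

All color is removed — every shape is now a shade of grey. The visible shapes are larger and the field of view is narrower; shapes near the original edges may be partly or wholly outside the frame — a crop-and-rescale.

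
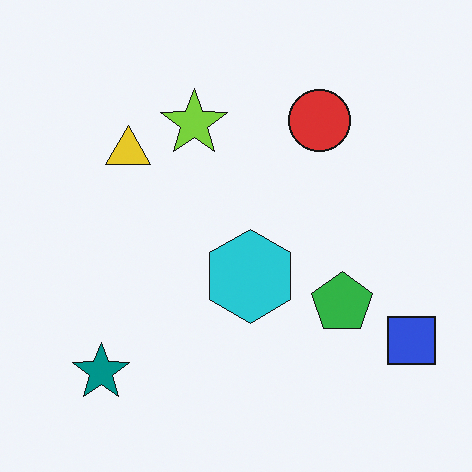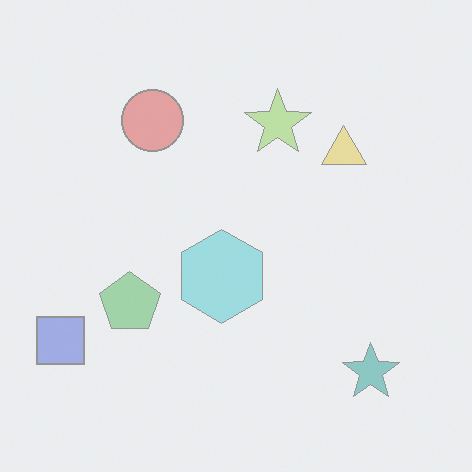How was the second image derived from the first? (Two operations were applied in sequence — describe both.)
This is the original image flipped horizontally (left ↔ right), then washed out (contrast reduced).

The blue square is in the bottom-right of the first image and the bottom-left of the second — shapes on opposite sides of the vertical midline have swapped in a mirror flip. Tones are pushed toward mid-grey across the whole image — a global contrast change.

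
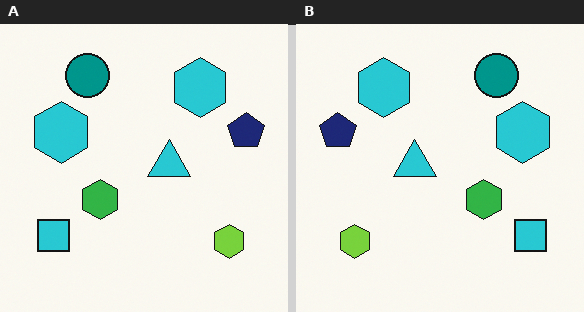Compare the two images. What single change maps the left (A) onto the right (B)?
The image was flipped horizontally (left ↔ right).

The navy pentagon is in the right of the left (A) image and the left of the right (B) — shapes on opposite sides of the vertical midline have swapped in a mirror flip.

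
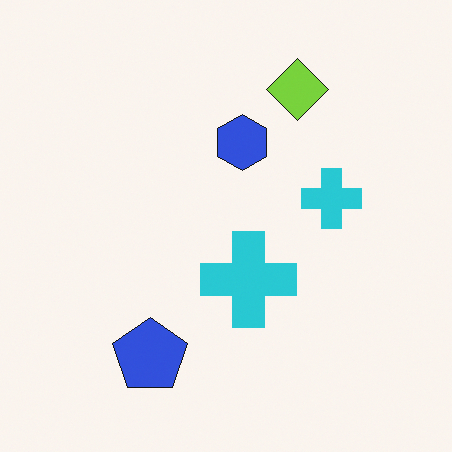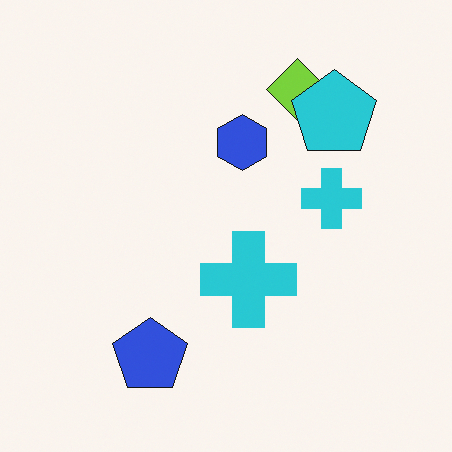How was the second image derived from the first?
Overlaid with an additional cyan pentagon.

A cyan pentagon appears in the second image that is absent from the first.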